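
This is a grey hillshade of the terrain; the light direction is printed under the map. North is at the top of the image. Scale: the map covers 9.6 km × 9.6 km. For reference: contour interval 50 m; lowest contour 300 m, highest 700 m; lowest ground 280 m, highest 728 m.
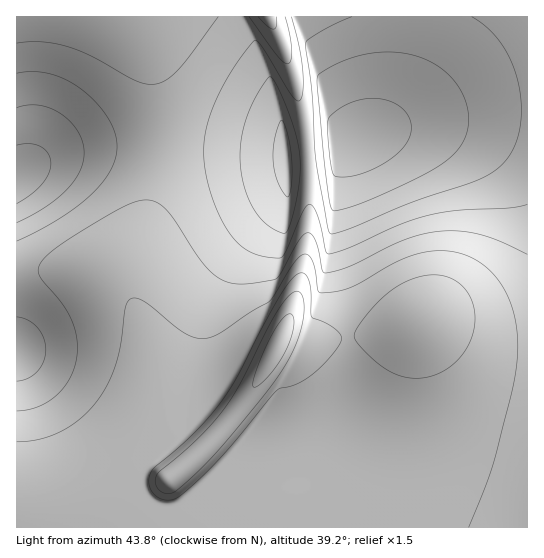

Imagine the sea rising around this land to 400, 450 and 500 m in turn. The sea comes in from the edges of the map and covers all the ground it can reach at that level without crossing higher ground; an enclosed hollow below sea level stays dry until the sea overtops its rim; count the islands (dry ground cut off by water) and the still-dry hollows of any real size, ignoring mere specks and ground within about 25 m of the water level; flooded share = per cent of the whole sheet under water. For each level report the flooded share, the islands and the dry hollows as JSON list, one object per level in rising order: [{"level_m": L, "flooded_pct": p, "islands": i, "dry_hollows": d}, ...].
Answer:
[{"level_m": 400, "flooded_pct": 16, "islands": 0, "dry_hollows": 1}, {"level_m": 450, "flooded_pct": 29, "islands": 0, "dry_hollows": 0}, {"level_m": 500, "flooded_pct": 44, "islands": 0, "dry_hollows": 0}]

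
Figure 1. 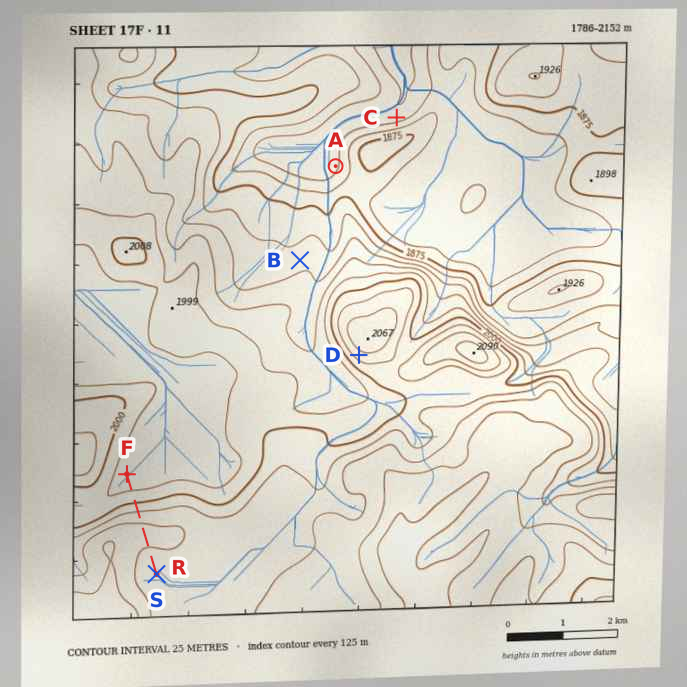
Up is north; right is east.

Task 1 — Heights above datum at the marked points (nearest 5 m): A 1820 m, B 1915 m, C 1810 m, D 2040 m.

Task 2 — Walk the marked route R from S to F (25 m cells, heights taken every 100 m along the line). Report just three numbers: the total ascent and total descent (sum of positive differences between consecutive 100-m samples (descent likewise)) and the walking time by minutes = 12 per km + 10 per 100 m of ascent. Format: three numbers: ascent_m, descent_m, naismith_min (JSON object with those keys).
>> {"ascent_m": 17, "descent_m": 85, "naismith_min": 23}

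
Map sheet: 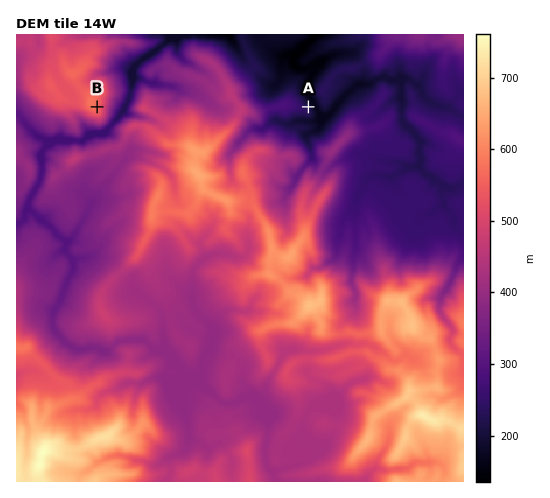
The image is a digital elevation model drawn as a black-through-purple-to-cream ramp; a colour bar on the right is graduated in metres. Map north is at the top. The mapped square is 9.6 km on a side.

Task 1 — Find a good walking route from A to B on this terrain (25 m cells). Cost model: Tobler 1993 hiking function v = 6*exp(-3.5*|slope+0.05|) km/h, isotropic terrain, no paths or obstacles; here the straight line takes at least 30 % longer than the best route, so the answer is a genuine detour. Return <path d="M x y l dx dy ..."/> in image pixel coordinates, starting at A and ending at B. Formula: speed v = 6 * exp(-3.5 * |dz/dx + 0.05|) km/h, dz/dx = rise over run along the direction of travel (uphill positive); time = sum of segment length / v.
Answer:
<path d="M308 107l-1-1-5-10-2-2-5-9-1-1-2-2-12 0-35-17-22-22-2-1-1 0-7-4-6 0-3-1-5 0-3-1-15 0-14 7-3 0-28 14-6 0-5 2-5 0-4 2-10 10-1 2 4 6 0 13-1 2-5 5-2 4-4 4"/>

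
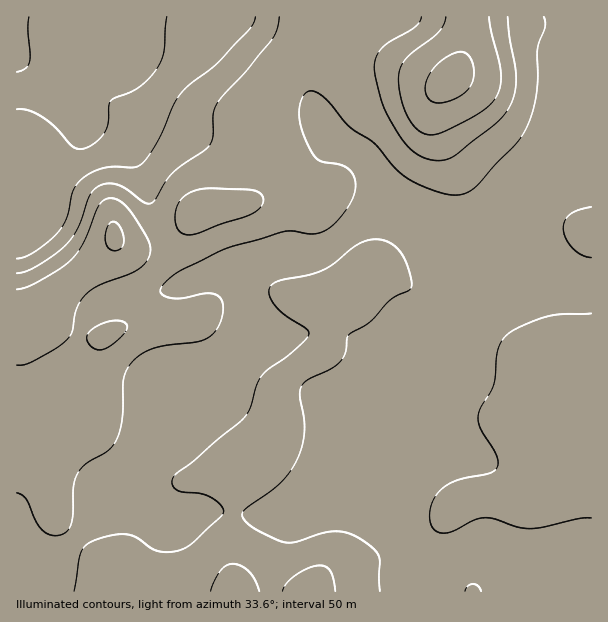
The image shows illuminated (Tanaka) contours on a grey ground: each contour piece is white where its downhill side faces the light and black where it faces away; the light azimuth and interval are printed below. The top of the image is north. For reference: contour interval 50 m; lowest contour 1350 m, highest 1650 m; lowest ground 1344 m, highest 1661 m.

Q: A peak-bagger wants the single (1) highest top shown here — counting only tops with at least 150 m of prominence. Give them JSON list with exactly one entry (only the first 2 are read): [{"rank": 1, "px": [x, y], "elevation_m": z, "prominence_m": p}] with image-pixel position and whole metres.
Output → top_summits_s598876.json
[{"rank": 1, "px": [449, 81], "elevation_m": 1661, "prominence_m": 317}]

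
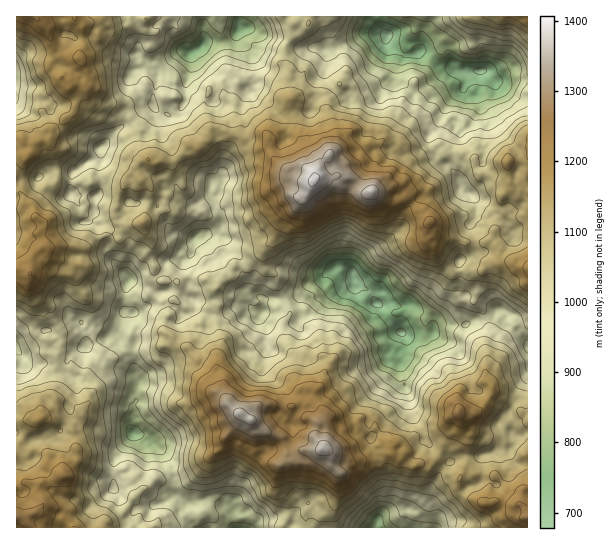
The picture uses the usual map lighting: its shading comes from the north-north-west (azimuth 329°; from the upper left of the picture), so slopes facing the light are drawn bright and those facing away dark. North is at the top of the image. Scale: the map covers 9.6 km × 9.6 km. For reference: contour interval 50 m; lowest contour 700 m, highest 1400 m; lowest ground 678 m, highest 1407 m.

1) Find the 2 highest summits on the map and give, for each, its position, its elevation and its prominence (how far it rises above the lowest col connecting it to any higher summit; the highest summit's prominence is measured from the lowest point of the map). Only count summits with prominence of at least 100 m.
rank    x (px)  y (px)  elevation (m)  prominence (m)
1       313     182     1407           729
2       322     449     1369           360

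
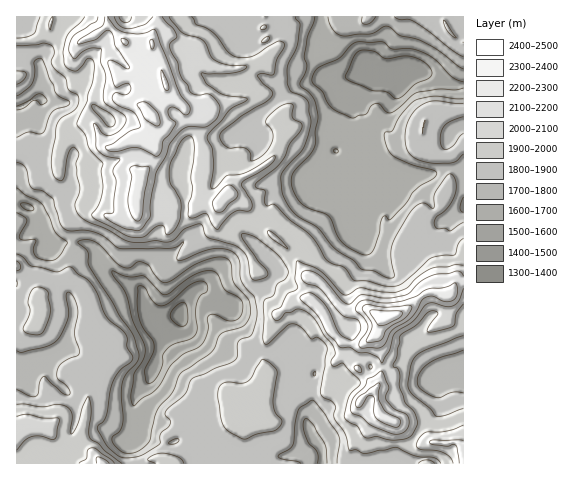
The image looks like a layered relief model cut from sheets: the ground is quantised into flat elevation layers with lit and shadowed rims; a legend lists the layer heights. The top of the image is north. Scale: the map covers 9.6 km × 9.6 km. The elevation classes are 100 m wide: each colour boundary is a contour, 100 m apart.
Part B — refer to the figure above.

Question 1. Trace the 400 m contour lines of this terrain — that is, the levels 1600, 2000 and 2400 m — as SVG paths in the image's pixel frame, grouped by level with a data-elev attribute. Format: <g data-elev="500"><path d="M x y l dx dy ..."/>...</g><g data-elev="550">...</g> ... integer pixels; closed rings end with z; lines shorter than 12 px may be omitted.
<g data-elev="1600"><path d="M133 406l-2-10 3-21 10-17 1-10-12-27-7-28-13-17-1-5 15 6 17-1 17 17 4 2 5-2 16-13 10-6 11-3 8 1 3 4 7 14 12 6 5 5 1 8-2 7-5 4-6 1-15-6-6 0-2 4 1 11-6 14-5 4-14 6-10 9-16 26z"/><path d="M28 211l-6-4-1-4 6 0 6 4 0 3z"/><path d="M336 153l-2-2 1-2 3 2z"/><path d="M463 88l-8 2-17-1-21 4-26 20-5-1-7-8-4 0-4 2-4 8-14 4-21-10-5-6-4-10-9-8-2-4 2-7 4-5 21-9 15-16 6-1 21 0 3 0 8 7 19 0 14 4 12 8 15 16 11 5"/></g><g data-elev="2000"><path d="M114 463l-18-14-4-1-4 2-2 9-7 4"/><path d="M17 450l8-9 7-4 8-1 12 3 3 0 2-4 2-15-2-2-15 0-14-4-11 2"/><path d="M463 425l-18 6-19 1-6 5-3 7 0 3 3 2 17 2 8 2 5 5 3 5"/><path d="M370 369l-1-2 1-3 2 3z"/><path d="M463 265l-8 0-24 4-13 8-11 11-11 4-15 0-20-4-15 7-6-3-20-21-22-10-2 2-1 15 2 10-10 6-6 12-8 5-1 3 2 5 3 2 4-2 4-6 14-4 7 2 6 5 22 32 1 6-4 7 1 4 3 1 8-3 17 19 0 3-8 7-4 6-4 16 1 5 12 7 8 12 12-1 18 3 9-1 6-2 4-5 4-9-4-11-9-10-6-16 0-14-2-4-4-1 4-11 3-20 16-10 11-13 5-2 5 1 1 2-9 12-2 6 7 0 18-5 3-2 1-12 7-9"/><path d="M287 249l-10-13-7-5-3 0 4 7z"/><path d="M109 127l-16-17-1-4 0-1 17 7 5 5 1 3 0 5-3 2z"/><path d="M50 29l3-12-4 7z"/><path d="M85 17l-18 18-4 18 2 13 8 5 5-1 10-12 4 2 2 3-1 18-5 13-1 7-10 23 8 11 5 15 13 14-2 7 2 15-1 9-4 11-6 9 4 5 29 15 6 2 8 0 6-1 10-8 5-3 4 1 2 8 2 1 6-4 4-7 2-7 1-15-11-19-1-15 10-23 7-8 3-1 3 1 2 10-3 29 2 13-5 15 0 12 5 2 10-4 4 0 6 11 4 4 17-17 5-2 9 1 3-2 1-7-10-15 0-4 3-3 24-14 6-8-1-2-2 0-28 17-17 3-11 11-5 1 3-27-2-13-4-8 0-4 22-27 17-10-2-1-17-2-8-3-13-9-6-10 1-1 7 1 25-1 9-3 4-3-3-2-16 0-14-5-3-4-7-15-5-3-17-5-13-16"/><path d="M131 17l-1 4-4 2-4-2-3-4"/></g><g data-elev="2400"><path d="M378 325l4 1 6-2 12-6 2-5-4-2-28-1 1 4z"/></g>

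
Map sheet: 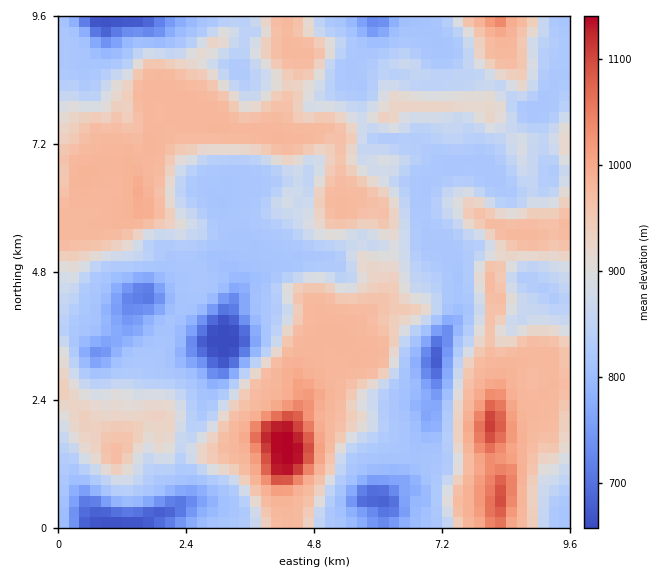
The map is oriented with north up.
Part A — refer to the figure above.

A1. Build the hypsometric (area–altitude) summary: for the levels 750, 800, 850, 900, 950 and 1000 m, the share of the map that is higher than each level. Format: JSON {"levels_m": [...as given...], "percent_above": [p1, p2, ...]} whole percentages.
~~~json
{"levels_m": [750, 800, 850, 900, 950, 1000], "percent_above": [95, 89, 58, 43, 29, 4]}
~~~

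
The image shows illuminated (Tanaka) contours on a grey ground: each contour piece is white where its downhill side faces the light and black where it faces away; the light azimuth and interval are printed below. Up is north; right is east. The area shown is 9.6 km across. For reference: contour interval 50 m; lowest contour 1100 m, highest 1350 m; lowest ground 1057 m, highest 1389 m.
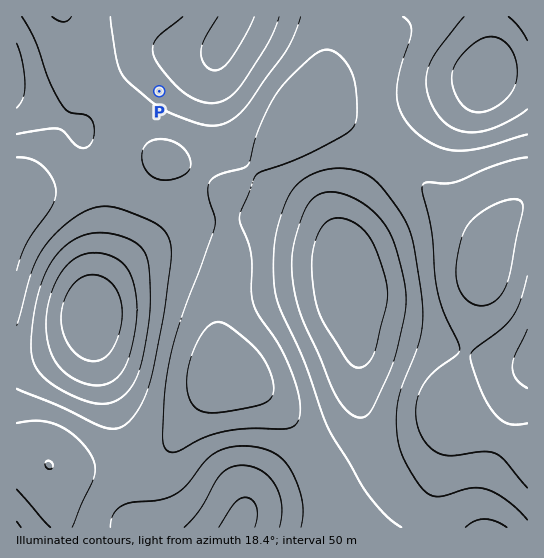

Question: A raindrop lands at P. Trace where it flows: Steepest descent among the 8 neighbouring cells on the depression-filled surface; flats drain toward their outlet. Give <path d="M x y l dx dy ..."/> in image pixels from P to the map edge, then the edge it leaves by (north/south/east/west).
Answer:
<path d="M159 91l28-28 10 0 9-4 17-17 3-5 0-4 5-11 6-5"/>
exit: north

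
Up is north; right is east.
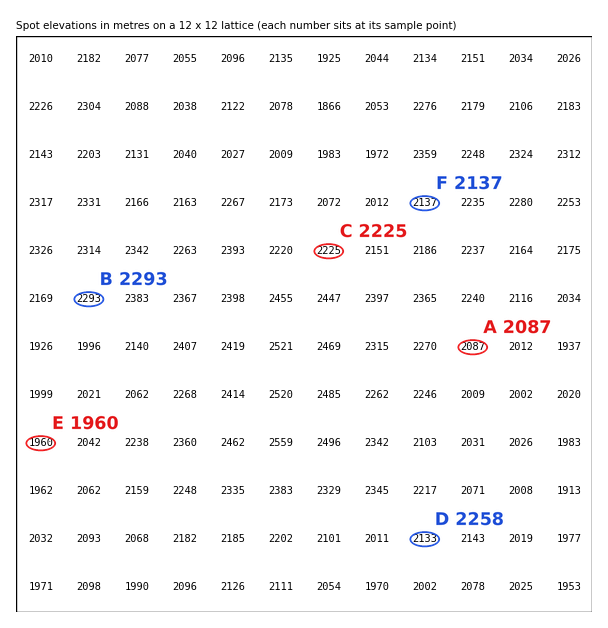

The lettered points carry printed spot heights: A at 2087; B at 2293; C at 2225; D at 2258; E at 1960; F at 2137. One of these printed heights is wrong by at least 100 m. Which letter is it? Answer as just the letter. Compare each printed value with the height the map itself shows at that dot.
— D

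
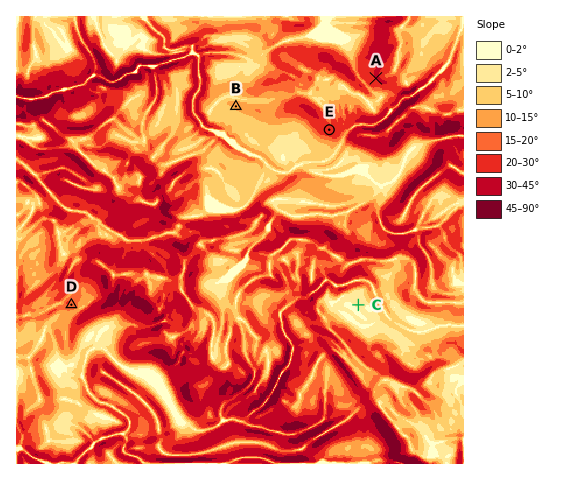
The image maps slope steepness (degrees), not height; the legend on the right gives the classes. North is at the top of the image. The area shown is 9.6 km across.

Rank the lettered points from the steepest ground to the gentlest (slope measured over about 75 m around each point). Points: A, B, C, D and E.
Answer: A E D B C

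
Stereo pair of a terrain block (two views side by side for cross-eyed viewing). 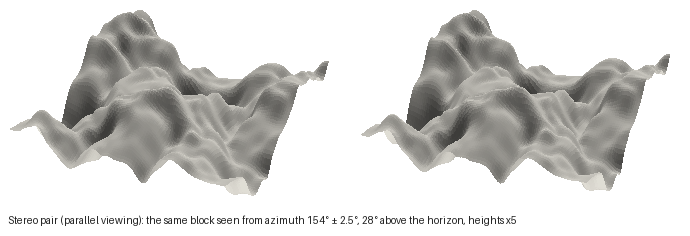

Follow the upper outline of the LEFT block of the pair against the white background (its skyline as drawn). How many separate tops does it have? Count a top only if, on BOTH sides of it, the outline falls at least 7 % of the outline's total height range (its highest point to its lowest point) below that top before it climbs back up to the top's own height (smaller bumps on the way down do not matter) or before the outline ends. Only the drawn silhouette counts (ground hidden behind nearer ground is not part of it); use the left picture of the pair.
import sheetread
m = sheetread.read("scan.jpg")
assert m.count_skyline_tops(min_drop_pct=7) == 3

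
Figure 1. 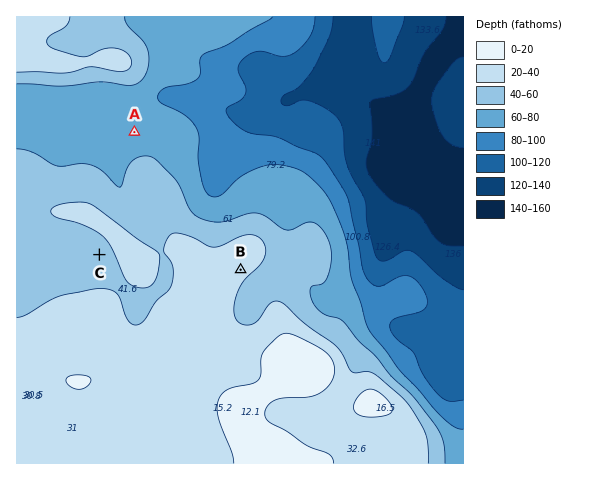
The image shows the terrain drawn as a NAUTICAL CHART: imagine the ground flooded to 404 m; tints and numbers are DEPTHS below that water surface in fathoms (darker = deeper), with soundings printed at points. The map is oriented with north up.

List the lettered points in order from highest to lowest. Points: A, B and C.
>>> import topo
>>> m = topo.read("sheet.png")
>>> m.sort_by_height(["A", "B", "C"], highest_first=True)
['B', 'C', 'A']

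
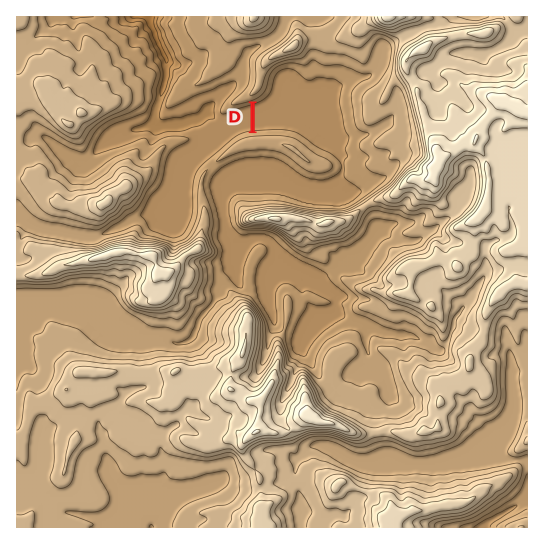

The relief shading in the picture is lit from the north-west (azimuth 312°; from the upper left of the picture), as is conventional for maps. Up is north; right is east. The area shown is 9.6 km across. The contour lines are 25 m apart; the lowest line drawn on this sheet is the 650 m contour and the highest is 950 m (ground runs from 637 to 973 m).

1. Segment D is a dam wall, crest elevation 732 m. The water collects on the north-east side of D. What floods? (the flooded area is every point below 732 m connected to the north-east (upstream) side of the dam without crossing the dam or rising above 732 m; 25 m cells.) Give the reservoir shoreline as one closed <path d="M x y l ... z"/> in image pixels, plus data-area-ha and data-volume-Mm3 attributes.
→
<path d="M294 67l-11 0-5 2-6 9-1 9-3 6-7 7-6 3 0 28 35 1 4 1 13 8 10 8 14 7 8 9-2 5-7 6-4 1-13 0-8-2-19-15-8-4-4-1-28 0-13 4-12 6-10 10-3 6 0 10 7 18 1 14 1 2-1 1-1 12 5 9 0 8-3 6 3 6-1 3 1 11 7-1 10 9 8 2 2-2 0-12 5-20 5-6 2 0 1 3-5 7-4 10 0 11 4 15 12 18 4 11 4 3 4-3 0-33 1-3 5-3 4 0 8 7 4 9 0 4-10 23-2 17 5 9 3 0 5 4 7 0 8-18 9-9 12-8 7-2 6 0 2 1 6 0 3 3 5 1 1-3-7-5-10-3-3-3 0-11 4-6-17-15-4-7 0-6-6 0-10-5-14-5-18-14-10-10-8-3-24 0-8-7-1-12-1-2 1-9 5-5 4-1 5 1 29-1 39 11 31 0 12-7 10-9 0-4-14-8-5-6 1-7 6-4 0-7-4-5 4-16-7-8-1-13-3-7 0-15 7-10 0-3-10-2-4-3-18 0-5-1-4 3-5 0-11-8z" data-area-ha="724" data-volume-Mm3="67.22"/>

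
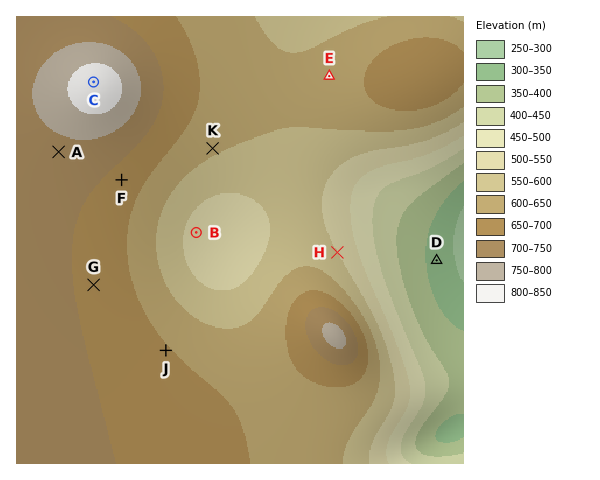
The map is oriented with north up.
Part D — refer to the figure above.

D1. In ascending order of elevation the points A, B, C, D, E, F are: D B E F A C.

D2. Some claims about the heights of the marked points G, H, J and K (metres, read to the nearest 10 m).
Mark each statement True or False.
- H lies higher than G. False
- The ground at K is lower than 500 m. False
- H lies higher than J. False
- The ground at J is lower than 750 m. True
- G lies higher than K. True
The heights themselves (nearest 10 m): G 690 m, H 550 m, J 650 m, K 610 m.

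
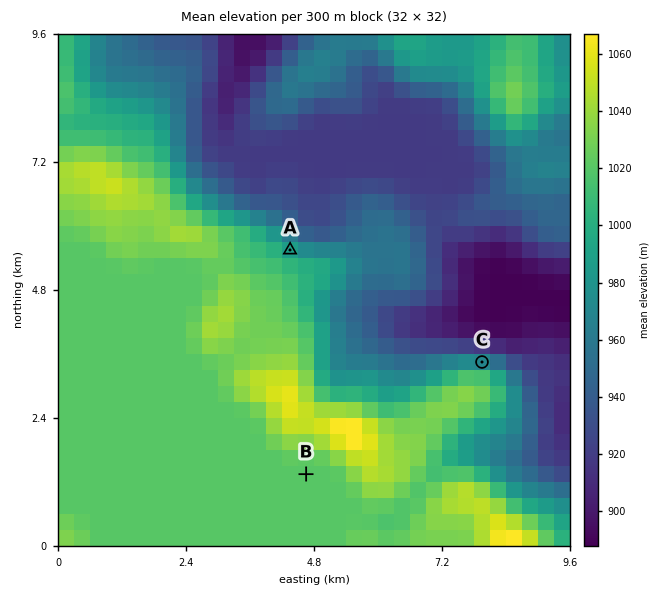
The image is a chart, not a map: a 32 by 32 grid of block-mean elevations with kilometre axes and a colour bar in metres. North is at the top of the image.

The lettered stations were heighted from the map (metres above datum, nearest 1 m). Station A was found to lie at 988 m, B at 1020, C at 971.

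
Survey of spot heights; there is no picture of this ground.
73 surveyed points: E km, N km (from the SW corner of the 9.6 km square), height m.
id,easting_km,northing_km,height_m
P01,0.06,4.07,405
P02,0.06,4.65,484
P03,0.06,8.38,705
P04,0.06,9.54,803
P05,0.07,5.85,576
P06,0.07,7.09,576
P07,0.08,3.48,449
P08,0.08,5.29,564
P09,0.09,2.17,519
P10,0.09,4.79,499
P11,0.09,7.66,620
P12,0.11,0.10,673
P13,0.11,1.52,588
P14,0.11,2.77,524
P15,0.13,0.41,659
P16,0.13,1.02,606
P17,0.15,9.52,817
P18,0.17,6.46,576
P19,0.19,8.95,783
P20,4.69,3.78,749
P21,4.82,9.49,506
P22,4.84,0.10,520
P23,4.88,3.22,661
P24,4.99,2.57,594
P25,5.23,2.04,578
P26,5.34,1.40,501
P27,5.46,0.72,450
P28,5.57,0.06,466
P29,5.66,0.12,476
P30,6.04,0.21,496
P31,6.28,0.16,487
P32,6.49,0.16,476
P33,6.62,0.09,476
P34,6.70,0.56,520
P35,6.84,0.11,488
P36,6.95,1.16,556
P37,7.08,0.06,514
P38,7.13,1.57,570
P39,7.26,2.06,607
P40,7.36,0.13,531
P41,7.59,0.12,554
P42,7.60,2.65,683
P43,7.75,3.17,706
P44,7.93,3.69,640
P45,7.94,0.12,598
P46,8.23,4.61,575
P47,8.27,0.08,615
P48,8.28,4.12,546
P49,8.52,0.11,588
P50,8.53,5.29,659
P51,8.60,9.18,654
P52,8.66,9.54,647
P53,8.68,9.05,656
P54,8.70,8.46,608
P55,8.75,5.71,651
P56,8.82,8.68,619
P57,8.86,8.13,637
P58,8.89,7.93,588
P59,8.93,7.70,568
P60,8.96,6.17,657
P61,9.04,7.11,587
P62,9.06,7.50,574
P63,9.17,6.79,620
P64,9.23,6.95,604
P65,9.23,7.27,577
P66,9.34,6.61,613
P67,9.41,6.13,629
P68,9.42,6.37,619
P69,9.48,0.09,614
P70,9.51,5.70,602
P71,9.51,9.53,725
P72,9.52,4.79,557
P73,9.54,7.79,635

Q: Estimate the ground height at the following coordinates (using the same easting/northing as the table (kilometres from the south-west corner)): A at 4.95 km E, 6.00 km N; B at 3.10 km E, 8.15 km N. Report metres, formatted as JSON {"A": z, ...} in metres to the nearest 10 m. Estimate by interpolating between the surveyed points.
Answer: {"A": 660, "B": 610}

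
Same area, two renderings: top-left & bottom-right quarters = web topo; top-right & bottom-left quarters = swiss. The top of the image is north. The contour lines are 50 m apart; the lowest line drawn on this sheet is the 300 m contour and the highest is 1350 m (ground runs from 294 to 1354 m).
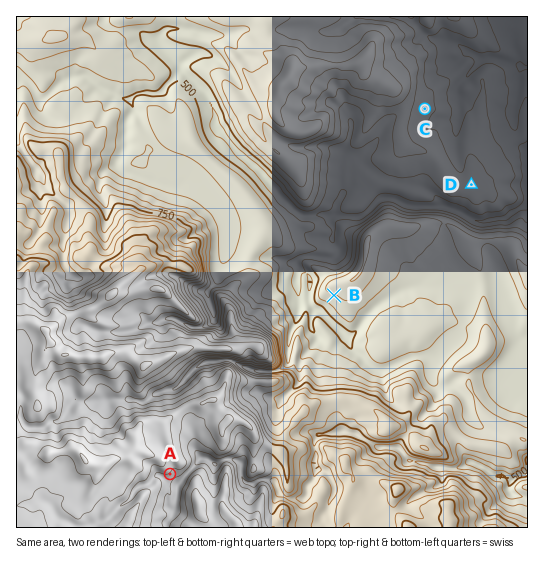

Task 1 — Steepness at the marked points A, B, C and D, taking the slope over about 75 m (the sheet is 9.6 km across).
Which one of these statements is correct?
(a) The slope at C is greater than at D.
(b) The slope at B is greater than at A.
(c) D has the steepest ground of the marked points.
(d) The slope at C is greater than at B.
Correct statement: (a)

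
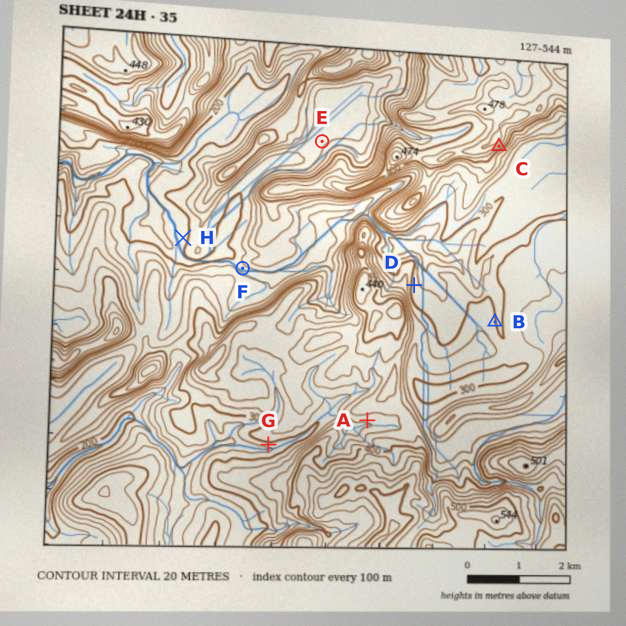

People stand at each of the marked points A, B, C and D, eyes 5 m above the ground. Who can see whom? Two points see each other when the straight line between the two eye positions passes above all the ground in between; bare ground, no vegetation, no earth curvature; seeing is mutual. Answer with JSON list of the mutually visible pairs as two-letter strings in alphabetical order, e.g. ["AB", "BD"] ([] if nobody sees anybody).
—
["BC", "CD"]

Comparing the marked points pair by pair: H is lower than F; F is lower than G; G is higher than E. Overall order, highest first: G E F H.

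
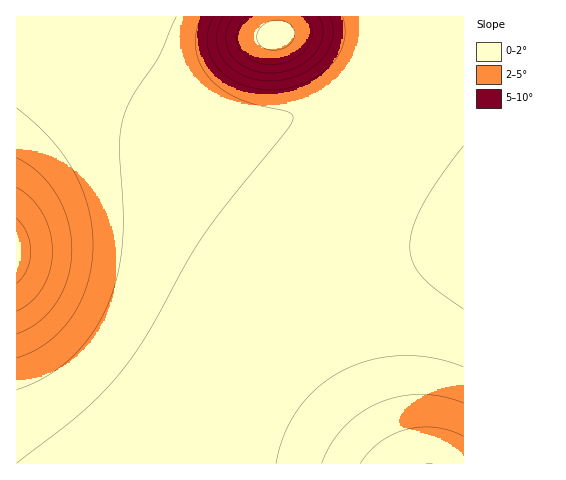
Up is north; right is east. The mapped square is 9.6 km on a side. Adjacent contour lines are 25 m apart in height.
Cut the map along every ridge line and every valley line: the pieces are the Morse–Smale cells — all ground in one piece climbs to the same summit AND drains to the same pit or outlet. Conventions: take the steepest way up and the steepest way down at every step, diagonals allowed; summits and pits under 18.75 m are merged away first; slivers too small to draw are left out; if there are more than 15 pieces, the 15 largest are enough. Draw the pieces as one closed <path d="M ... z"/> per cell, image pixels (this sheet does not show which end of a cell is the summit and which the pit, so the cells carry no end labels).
<path d="M463 16l-84 0 0 17-7 23-8 14-14 16-20 15-21 11-18 6-22 3-24 0-22-3-37-14-28-18-96-70-46 1 1 447 173 0 14-38 14-28 16-26 25-30 36-33 34-22 40-19 43-13 52-7z"/><path d="M463 248l-51 7-43 13-40 19-34 22-36 33-25 30-16 26-14 28-13 37 272 1z"/><path d="M378 16l-315 1 95 69 28 18 37 14 22 3 24 0 22-3 18-6 21-11 20-15 14-16 10-20 5-17z"/>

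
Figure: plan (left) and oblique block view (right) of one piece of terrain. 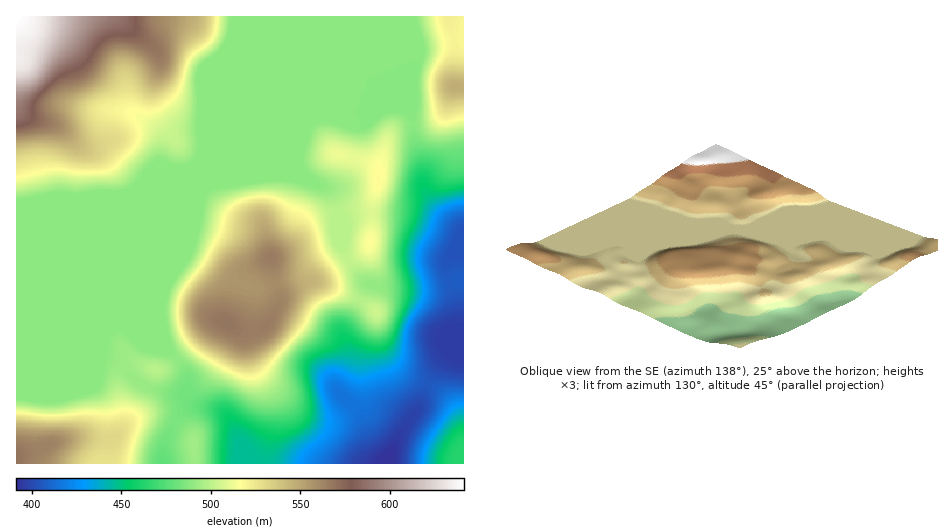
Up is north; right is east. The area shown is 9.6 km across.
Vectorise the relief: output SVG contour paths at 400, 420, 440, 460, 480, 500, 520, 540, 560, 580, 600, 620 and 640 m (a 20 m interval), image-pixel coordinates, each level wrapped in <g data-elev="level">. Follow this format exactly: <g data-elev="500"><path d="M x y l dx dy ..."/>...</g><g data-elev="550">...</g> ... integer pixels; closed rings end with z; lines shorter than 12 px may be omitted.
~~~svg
<g data-elev="400"><path d="M349 463l3-5 4-5 19-10 8-7 27-31 6-3 4-1 4 3 0 6-14 29-4 14-1 10"/><path d="M463 376l-21-5-8-4-4-9-6-23 3-8 7-7 15-9 14-3"/></g><g data-elev="420"><path d="M313 463l5-8 19-18 6-11-1-9-9-14-4-8-1-9 2-5 7-1 18 9 9 2 31-11 5-4 5-6 4-12 0-22 2-9 5-9 11-14 3-10 0-10-6-21 1-11 10-17 8-19 8-6 12-3"/><path d="M463 397l-10 1-7 7-23 37-4 11-1 10"/></g><g data-elev="440"><path d="M283 463l7-14 22-17 6-9 1-14-5-32 1-6 3-4 7-4 11-2 8 0 13 4 8-1 21-5 9-6 9-31 11-20 2-8 0-10-6-25 1-8 2-8 9-16 5-16 4-5 10-6 21-5"/><path d="M463 414l-4 1-5 3-13 16-9 17-2 12"/></g><g data-elev="460"><path d="M219 463l1-49 2-4 3-2 5 1 20 12 20 7 11 1 13-3 10-7 4-10 0-13-5-25 1-9 6-7 19-12 8-14 4-1 3 0 18 13 10 4 10 0 7-5 6-11 12-34 0-10-5-21-1-12 3-13 9-26 0-26 2-9 4-5 5-2 4 2 9 9 4 3 7 0 15-2"/><path d="M463 437l-4 1-6 7-5 10 0 8"/></g><g data-elev="480"><path d="M154 463l4-10 4-4 5 2 5 12"/><path d="M208 463l0-33-3-9-12-12 0-5 3-4 15-7 12-1 9 3 18 10 8 4 13 1 13-2 8-5 3-7 0-7-3-20 2-11 6-8 16-14 13-20 8-3 11 1 6 4 13 12 7 4 7-1 5-4 6-10 3-13 1-20-3-23 0-13 6-53 5-23 6-18 3-6 5-2 33 4 12-2"/></g><g data-elev="500"><path d="M139 463l3-17 11-26 1-9-2-5-3-3-24-12-8-1-10 8-6 3-41 7-14 1-29-3"/><path d="M250 390l13-1 10-6 11-26 24-25 13-22 7-4 20-5 5-3 1-4-4-18 2-9 4-1 18 2 4-2 3-3 4-25-1-28 9-27 4-26 1-24-2-4-3-4-3 0-5 1-13 12-5 4-10 0-29-7-6 2-4 7-3 13 4 8 8 5 21 7 6 8-1 9-9 15 6 10 1 5-3 22-4 6-5-2-6-9-3-11 0-15-2-5-9-8-14-7-27-6-20 0-30 7-9 5-5 6-6 24-9 25-20 28-5 11-3 13 2 17 6 17 10 13 26 19z"/><path d="M373 320l4 1 5-2 2-5 0-5-5-6-9-1-3 2-1 3 3 8z"/><path d="M17 191l40-9 21 2 39-3 7-4 11-13 22-20 7-1 11 5 6 0 2-5-1-17 6-20 4-37 5-9 16-11 5-7 5-10 1-15"/><path d="M425 17l7 31-8 32 3 44 4 6 7 3 8 0 17-3"/></g><g data-elev="520"><path d="M126 463l10-39-1-6-4-3-7-1-16 3-23-2-35 2-33-3"/><path d="M244 375l11 0 9-6 36-40 14-24 6-4 14-7 4-7-2-13-15-21-6-21-6-10-5-4-12-5-14-11-12-4-9 0-12 3-8 4-6 5-4 7-6 19-17 29-19 25-6 16 0 10 2 12 4 8 6 8 18 14 21 12z"/><path d="M17 174l33-8 35 4 18-1 9-4 19-18 4-10-2-10-15-14-2-4 6-4 8-2 16 5 7 0 8-4 11-8 7-11 10-28 5-5 13-9 5-7 3-8 1-11"/><path d="M463 48l-3-5-1-4 4-21"/><path d="M441 17l10 26-3 7-11 18-4 9-1 12 3 19 3 8 4 3 6 1 15-5"/></g><g data-elev="540"><path d="M72 463l2-5 12-17 1-6-4-5-13-5-29-1-24-2"/><path d="M241 363l8 0 8-3 21-16 11-15 18-32 14-10 3-4-3-9-14-11-7-22-17-11-12-17-8-4-7 1-6 5-8 22-20 19-13 17-15 17-6 9-2 9 0 8 2 10 9 14 12 8 23 12z"/><path d="M17 149l26-3 32 7 8-1 3-4 0-7-10-31 3-8 25-17 12-17 7-4 6 1 5 4 11 15 5 5 7 1 8-4 9-11 11-30 17-17 3-11"/><path d="M463 75l-15 0-4 4-2 6 1 7 4 5 6 2 10-1"/></g><g data-elev="560"><path d="M46 463l15-18 1-4-1-3-7-2-20 1-17-2"/><path d="M240 349l8 1 8-3 13-8 8-8 12-31-1-7-7-6-3-2-2 1-10 13-8 5-6 0-18-7-13-1-13 3-9 8-2 5 0 6 6 11 10 7z"/><path d="M273 280l4 0 3-6 4-9 0-8-1-5-3-4-6-4-5-1-6 2-5 6-5 7-1 6 5 7z"/><path d="M17 137l37-5 6-2 2-4-1-4-10-16 2-7 8-7 20-7 9-5 7-8 10-17 6-5 9-2 11 3 12 6 12 13 4 1 4-2 4-8 1-12-1-11-5-17 0-4"/></g><g data-elev="580"><path d="M17 125l8-2 5-4 3-16 7-9 20-19 23-12 19-24 9-5 16-1 5-2 2-4 0-10"/></g><g data-elev="600"><path d="M17 94l12-5 12-9 14-18 18-19 16-26"/></g><g data-elev="620"><path d="M17 81l11-3 9-8 18-35 5-18"/></g><g data-elev="640"><path d="M17 27l4-4 4-6"/></g>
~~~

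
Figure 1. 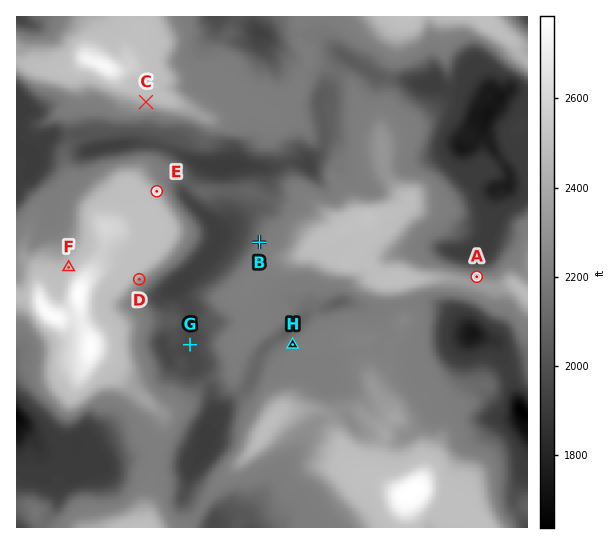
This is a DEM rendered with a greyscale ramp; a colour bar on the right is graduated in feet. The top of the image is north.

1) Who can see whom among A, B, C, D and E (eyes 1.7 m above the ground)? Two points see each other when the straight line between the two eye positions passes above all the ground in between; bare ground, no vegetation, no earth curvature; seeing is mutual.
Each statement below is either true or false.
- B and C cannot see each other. false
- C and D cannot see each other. true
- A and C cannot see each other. true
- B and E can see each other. true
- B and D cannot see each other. false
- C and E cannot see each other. false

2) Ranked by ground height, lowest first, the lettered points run G H F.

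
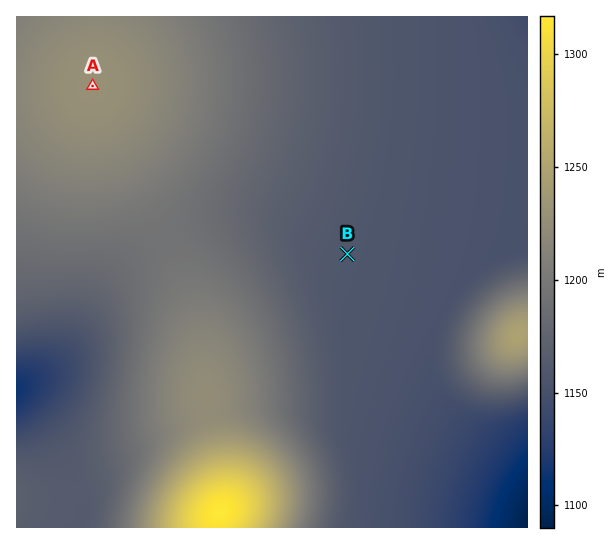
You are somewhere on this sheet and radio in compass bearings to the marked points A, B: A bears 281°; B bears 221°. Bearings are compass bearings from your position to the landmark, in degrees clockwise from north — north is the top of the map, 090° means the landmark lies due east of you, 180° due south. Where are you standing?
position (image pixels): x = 435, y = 153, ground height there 1155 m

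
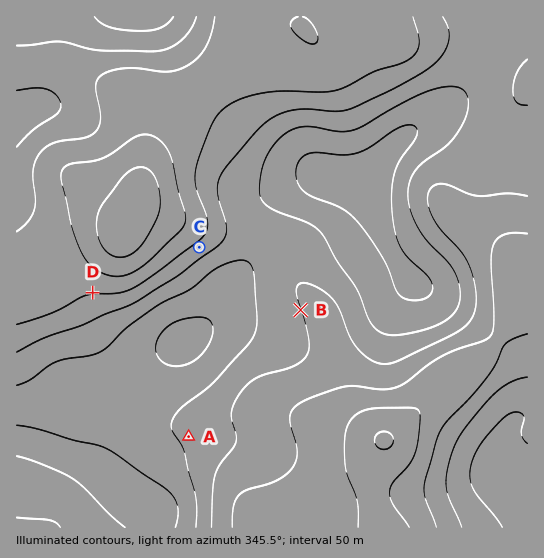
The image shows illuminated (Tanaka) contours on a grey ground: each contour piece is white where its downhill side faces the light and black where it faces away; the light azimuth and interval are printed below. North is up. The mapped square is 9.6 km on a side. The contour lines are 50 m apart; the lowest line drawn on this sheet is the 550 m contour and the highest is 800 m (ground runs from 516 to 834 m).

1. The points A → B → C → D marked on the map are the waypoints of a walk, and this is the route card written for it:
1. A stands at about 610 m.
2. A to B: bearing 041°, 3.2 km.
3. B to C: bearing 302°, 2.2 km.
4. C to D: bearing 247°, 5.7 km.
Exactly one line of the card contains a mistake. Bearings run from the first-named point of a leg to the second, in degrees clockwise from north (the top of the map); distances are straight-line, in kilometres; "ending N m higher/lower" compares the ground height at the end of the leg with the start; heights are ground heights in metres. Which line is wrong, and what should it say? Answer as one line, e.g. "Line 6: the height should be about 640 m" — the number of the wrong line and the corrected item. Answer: Line 4: the distance should be 2.2 km.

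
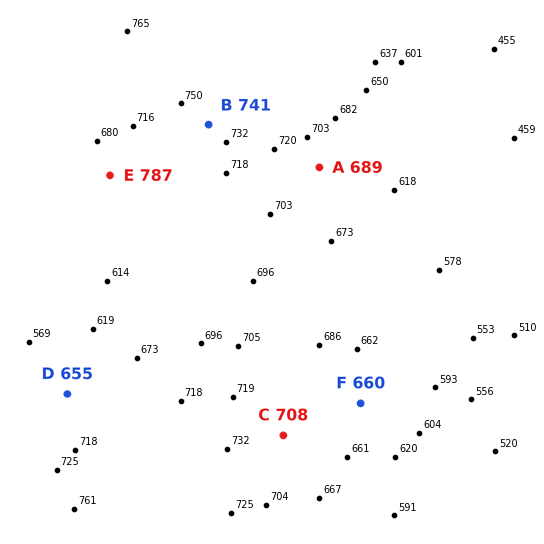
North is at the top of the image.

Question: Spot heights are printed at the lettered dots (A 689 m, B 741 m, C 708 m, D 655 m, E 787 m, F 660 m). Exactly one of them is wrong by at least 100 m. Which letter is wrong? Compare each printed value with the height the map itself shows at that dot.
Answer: E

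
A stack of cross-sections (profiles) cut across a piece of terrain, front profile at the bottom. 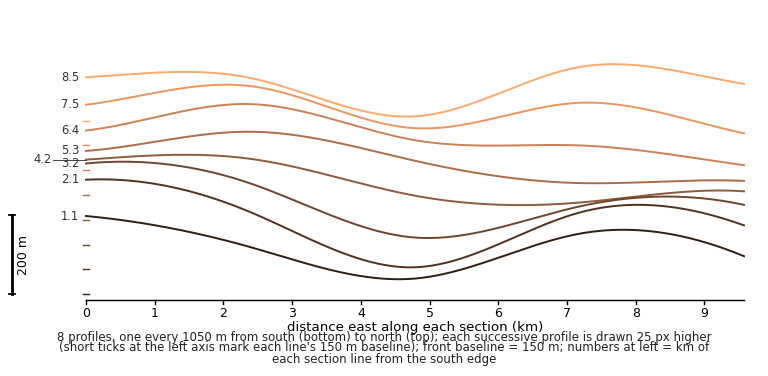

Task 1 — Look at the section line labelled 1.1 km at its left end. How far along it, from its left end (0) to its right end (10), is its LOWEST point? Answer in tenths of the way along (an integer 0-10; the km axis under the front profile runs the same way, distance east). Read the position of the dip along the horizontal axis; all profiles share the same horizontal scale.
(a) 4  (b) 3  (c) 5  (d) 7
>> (c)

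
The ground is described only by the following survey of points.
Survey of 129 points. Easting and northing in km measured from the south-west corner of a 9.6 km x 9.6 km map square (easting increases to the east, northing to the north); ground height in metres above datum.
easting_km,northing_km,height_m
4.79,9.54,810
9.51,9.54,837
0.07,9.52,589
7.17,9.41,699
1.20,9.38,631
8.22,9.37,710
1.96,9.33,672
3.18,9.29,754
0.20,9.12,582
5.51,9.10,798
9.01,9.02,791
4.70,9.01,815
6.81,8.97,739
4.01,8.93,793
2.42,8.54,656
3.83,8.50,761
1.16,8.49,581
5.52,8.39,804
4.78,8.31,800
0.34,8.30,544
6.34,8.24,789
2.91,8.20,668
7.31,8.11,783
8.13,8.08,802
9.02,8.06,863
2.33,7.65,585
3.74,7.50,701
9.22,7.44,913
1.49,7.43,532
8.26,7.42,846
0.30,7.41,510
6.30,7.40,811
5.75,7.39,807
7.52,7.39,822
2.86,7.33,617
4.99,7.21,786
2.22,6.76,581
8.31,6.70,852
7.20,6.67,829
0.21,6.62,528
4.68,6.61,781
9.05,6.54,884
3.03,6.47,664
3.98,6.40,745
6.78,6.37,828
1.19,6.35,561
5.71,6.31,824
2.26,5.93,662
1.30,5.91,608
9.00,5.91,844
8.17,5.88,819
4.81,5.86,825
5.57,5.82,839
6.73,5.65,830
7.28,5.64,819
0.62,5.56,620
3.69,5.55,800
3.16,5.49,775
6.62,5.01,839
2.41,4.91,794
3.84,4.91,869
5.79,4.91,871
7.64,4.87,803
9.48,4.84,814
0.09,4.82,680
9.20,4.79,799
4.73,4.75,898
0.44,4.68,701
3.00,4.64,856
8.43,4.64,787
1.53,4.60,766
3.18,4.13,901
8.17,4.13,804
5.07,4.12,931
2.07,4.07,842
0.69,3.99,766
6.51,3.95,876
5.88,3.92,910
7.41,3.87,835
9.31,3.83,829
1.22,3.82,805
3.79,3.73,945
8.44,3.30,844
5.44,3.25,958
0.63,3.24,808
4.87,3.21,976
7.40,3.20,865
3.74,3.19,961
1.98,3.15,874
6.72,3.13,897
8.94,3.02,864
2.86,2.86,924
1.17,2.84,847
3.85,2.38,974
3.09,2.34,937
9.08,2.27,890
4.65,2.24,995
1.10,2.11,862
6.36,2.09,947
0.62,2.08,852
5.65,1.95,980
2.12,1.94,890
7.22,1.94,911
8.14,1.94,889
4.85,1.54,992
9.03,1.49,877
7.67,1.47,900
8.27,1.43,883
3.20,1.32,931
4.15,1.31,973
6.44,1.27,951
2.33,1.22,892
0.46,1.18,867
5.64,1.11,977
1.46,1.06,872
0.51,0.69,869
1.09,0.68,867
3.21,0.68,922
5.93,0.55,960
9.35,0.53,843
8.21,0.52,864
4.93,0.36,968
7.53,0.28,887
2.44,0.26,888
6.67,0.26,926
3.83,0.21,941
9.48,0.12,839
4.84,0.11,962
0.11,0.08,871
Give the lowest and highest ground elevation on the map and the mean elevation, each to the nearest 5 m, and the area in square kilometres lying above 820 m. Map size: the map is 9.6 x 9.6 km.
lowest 510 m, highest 995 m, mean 815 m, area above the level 52.7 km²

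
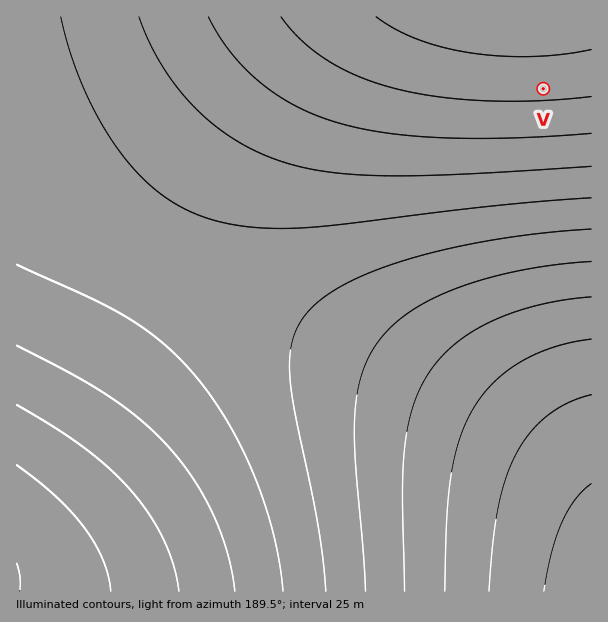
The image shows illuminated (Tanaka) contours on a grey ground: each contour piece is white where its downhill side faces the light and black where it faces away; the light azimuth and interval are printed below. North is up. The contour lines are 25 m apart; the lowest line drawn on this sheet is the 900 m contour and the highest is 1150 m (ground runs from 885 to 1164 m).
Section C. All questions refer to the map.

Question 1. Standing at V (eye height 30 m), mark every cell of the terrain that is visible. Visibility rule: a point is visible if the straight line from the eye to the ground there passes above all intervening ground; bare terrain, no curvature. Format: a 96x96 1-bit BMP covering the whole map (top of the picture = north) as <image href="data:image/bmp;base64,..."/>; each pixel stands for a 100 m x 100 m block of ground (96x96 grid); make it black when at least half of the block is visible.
<image width="96" height="96" href="data:image/bmp;base64,Qk2+BAAAAAAAAD4AAAAoAAAAYAAAAGAAAAABAAEAAAAAAIAEAAATCwAAEwsAAAIAAAAAAAAA////AAAAAAAAAAAAAAAAAAAAAAAAAAAAAAAAAAAAAAAAAAAAAAAAAAAAAAAAAAAAAAAAAAAAAAAAAAAAAAAAAAAAAAAAAAAAAAAAAAAAAAAAAAAAAAAAAAAAAAAAAAAAAAAAAAAAAAAAAAAAAAAAAAAAAAAAAAAAAAAAAAAAAAAAAAAAAAAAAAAAAAAAAAAAAAAAAAAAAAAAAAAAAAAAAAAAAAAAAAAAAAAAAAAAAAAAAAAAAAAAAAAAAAAAAAAAAAAAAAAAAAAAAAAAAAAAAAAAAAAAAAAAAAAAAAAAAAAAAAAAAAAAAAAAAAAAAAAAAAAAAAAAAAAAAAAAAAAAAAAAAAAAAAAAAAAAAAAAAAAAAAAAAAAAAAAAAAAAAAAAAAAAAAAAAAAAAAAAAAAAAAAAAAAAAAAAAAAAAAAAAAAAAAAAAAAAAAAAAAAAAAAAAAAAAAAAAAAAAAAAAAAAAAAAAAAAAAAAAAAAAAAAAAAAAAAAAAAAAAAAAAAAAAAAAAAAAAAAAAAAAAAAAAAAAAAAAAAAAAAAAAAAAAAAAAAAAAAAAAAAAAAAAAAAAAAAAAAAAAAAAAAAAAAAAAAAAAAAAAAAAAAAAAAAAAAAAAAAAAAAAAAAAAAAAAAAAAAAAAAAAAAAAAAAAAAAAAAAAAAAAAAAAAAAAAAAAAAAAAAAAAAAAAAAAAAAAAAAAAAAAAAAAAAAAAAAAAAAAAAAAAAAAAAAAAAAAAAAAAAAAAAAAAAAAAAAAAAAAD8AAAAAAAAAAAAAA/8AAAAAAAAAAAAAH/8AAAAAAAAAAAAAf/8AAAAAAAAAAAAD//8AAAAAAAAAAAAP//8AAAAAAAAAAAA///8AAAAAAAAAAAB///8AAAAAAAAAAAH///8AAAAAAAAAAAf///8AAAAAAAAAAB////8AAAAAAAAAAH////8AAAAAAAAAAf////8AAAAAAAAAD/////8AAAAAAAAAf/////8AAAAAAAAf//////8AAAAAH/////////8AAAAH//////////8AAAB///////////8AAAP///////////8AAB////////////8AAH////////////8AAf////////////8AB/////////////8AD/////////////8AP/////////////8Af/////////////8A//////////////8D//////////////8H//////////////8P//////////////8f//////////////8///////////////9///////////////9///////////////////////////////////////////////////////////////////////////////////////////////////////////////////////////////////////////////////////////////////////////////////////////////////////////////////////////////////////////////////////////////8="/>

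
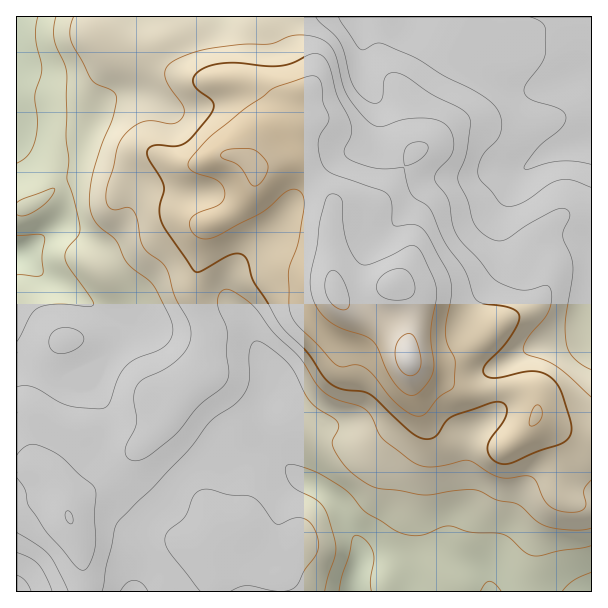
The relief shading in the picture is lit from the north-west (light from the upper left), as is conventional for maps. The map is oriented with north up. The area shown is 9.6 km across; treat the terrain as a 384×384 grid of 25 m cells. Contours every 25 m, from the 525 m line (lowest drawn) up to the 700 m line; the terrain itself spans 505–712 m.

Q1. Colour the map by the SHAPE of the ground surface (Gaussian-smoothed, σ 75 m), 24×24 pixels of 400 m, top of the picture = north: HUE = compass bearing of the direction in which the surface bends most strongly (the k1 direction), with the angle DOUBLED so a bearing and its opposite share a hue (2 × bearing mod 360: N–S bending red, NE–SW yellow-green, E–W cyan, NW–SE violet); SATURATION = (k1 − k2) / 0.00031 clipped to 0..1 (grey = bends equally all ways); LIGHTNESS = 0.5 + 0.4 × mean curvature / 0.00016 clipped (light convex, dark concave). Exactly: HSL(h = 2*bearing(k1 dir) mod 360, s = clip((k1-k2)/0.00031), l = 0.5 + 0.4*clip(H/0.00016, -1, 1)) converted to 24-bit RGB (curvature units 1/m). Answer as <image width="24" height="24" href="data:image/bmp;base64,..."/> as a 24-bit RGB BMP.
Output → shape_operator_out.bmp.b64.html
<image width="24" height="24" href="data:image/bmp;base64,Qk32BgAAAAAAADYAAAAoAAAAGAAAABgAAAABABgAAAAAAMAGAAATCwAAEwsAAAAAAAAAAAAAKis4d15H7P6sweSDJhRuTG59kYh/hKaMlLamXmO2go6+wZip4cmBESpnAjqZ3LGbXlGCkrOGoKWIXDOBmH9kualtjn9agmtLPTdePZVM6v/IRdqDMCKUSmOjg5ifiq6Qm4FyaoRoYIJ8q2dt6eC/MS7bAxIyz5w1g5ldjatnj0ZGY01xYYl4uJBtl1JNn4dPU3bMjb/a3P3OZS+uODt/SH+gdpurqHuYqIWklZOoTXilh6u95PDTawB9YBlnk7Jki6pwbYFbkGOGlGl7UnJwtTtCt0o7wsBpcY6+fNmx8fDBqCCTU3x2RH1fT3NleJ9zg6miqYmXX56qYcqs3mJgMwAxwolhZqlon4Njin9cTm5cmmVwUVeFaEu1zOTnytzsbKpjbuKEtnNe0UTAt1qMVpBLNoFqVKldg39inJdlm65uXkAfPwEChiJvi8+Hd3ecnmZtnI91XHSEeSc0hb8aGpptwtF0sJlFns2dnq9me0tKcE2A3mO21JGELYBANX5MfYBkdqtZkTA8fB9KUXS3dqjRrp23lFeZr15krLOHMkO5kkn/9tbVGJJvSbA5lrGKxsRXeqRkg3m1QHG2g0mq6ZGu3pGdJH1iT35pn5RkgCmQkMDHZq/DSF2LsVZynClh3sE+XeBoLWiKAqax+73h9K3lY9XIXr3Mx+PVdL/WWFe8oxyzszdxoa1v5ZyixUt1JGo1PZNVPHWxtHmFeQshTzsGMzgRjyIr3f+7O7GAkV48DW86EFYf9OC8m9G5OT6T3LtnbjIdWkgmHC5ToI/EtafJvoHC7KXVqKLaKbzPM159YhRMxgBZ1vDIA0jUmFvN8v/MEqPEgdXmNFP+T3z/1/TlusPgICDaqysk3TseS5EwG3tdHc5/i3640FjL0ouA1L6UXj6PQg8/LQYeiPR3r+eyOBCJdKfh6PrRDlP02SexUG4KAD0GYOIKukUVVigyUzyi4tXq2dbxW4reKoZqQEkoViMc9cBS08yNbBZ9PAA3WOHXhPuVk0UdJpV8L/+j//fMJyJwIx6L+rjku+JTDzsIYpQeR1hxSLCffMyLuVpZlxMea0w5SSNCfD8pvv9+g7lIMwAwGBzRxvLkzBiaw/bFR7bsUYcn//g6x5o+DFVjXtLW+dD73YL8Usd5KD9lfsmneC4mXgAD37E+RlOLLiRXe8y19fvCQxVHSxeubenJPj2mpoHg0/vQQwC789LxruvIvafTJX7BII9scl83zDhw8KOeGTRtlRM2sBN8k8fftN3jtRC6VIikMqtK+L9dMD6RKKaxerKvNk2keeNz6fSgAEJ31Kzs88nCfbq9aFvJTDGdkUOQWIJq7dO3Kh+lCU4AFsF7zHpbiBUJNDSSu4u1d1aa4b2Plq9dHYJVNIlVOTttzN1Z5uxfKkw7DEEX/vPJorZhST5YXDd3fj+puH960cFBeS9GxLvoDHZbRgxV6rahJdG5Wk6pj8/dztvz+r//2FKZGH49FEda29194Ll0flKEIcBgbvge30w2Q0xeO2JoLGWRz4K+3I2xmHfE0JbZy2PnACWA8erWhlu8OZaUu80lQkkJSCEM86GVynuUCSYsOvVe1+H0iZLy3bLhLYNUzKZrak+2T1SiImFxTVqI0bSxnpXGcFFkxlxlEzd51rx41EdnX02NcG7m6Gr7PdrTed2P1IrETWLeQv+DOnkgbz4lrhsj/h8GjpAJVZAMIDoaTVEfC14jdshOrXJwQkpktHRjOH2MN42f3bfXuurxIZDwlE3s9dT3voLHlXmIor6HyH0vLUAfL6qBWDe15Mfo7tnypYvYOyWBcpWtO5ZZMmsNUW4OREhvmJhfs4JeGmlOhs9KuMdVPB8sJ1ccwLAyzoCVwpvCsHyl0nuosPXuAHnwNymnoLpi1qeY8VDfgnbYT3fKlGzNro7Nh1qzWk6eWFeUyXpxQYs+UKIfglojaBsyipomP5MMUK0YrpNDv0NowvGHRf9sIwAzj0kidN9hYqh5rFaGv05ehjlRU3dFmW5doXqya096az5cu2U8w5B0YLCLSZCrRKnuzNj70dn6rMn1cZLmlmzg/OrPEKzTDwAzsOa/h8OGcDNDgUUvmmJGol50lHldXYJGYH8+gzaLoTign8SIpNmufaHCc3q7QaVrF5YZcpk1mGQrUUQiRns09fzP/yTyAAVjfddYizRTmDhhmZt+hpeXiHSSnXKcooCgcnCVSjulZGnH0uHVtM7CZ4WmZ1yRqoavhbGyPGODrlZsoXyKOdE2oOUAdgMZVCR2rbhKUzZhoIuClaCOgnqNiXGYiHufkIqhf36l"/>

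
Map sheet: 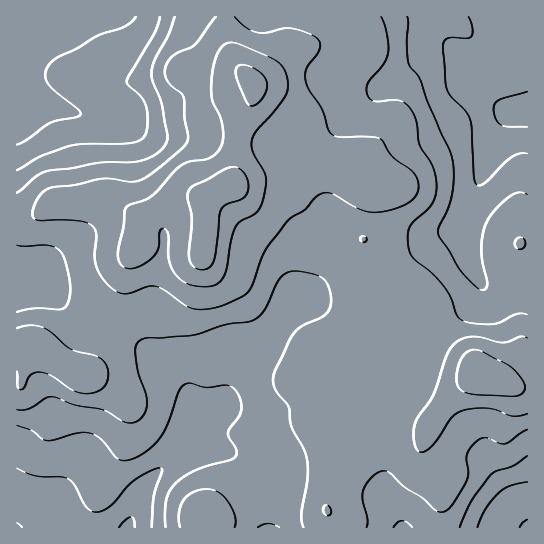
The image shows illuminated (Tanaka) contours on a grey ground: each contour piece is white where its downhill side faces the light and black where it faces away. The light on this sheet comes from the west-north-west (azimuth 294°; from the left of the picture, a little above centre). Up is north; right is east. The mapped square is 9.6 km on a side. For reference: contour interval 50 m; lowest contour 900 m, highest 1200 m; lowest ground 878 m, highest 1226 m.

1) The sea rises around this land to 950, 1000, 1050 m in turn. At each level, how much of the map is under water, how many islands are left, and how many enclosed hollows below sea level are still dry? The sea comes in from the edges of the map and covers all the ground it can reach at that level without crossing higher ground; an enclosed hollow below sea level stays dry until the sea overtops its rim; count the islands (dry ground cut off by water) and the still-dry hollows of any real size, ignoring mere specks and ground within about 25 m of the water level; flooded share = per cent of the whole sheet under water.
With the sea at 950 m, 9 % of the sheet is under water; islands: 0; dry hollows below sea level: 0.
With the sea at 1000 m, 23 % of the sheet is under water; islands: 0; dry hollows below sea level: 0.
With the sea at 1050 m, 44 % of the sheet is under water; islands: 0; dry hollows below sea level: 0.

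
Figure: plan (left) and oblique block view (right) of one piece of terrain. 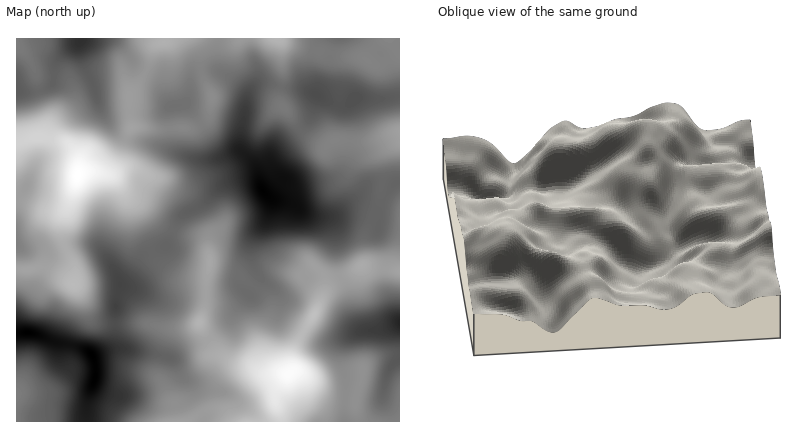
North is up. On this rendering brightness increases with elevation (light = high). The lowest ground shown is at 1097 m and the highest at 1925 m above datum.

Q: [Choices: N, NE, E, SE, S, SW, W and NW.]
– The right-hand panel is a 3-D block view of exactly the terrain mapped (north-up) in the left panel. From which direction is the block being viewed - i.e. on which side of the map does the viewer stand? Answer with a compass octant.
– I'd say E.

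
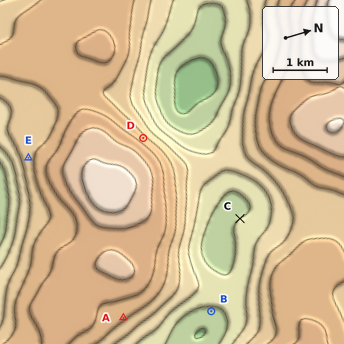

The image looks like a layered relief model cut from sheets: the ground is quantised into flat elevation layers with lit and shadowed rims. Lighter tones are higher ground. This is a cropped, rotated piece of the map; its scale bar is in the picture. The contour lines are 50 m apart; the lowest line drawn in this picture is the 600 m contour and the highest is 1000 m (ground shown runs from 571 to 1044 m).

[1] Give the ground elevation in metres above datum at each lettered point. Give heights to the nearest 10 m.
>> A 810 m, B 640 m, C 650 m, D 820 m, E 780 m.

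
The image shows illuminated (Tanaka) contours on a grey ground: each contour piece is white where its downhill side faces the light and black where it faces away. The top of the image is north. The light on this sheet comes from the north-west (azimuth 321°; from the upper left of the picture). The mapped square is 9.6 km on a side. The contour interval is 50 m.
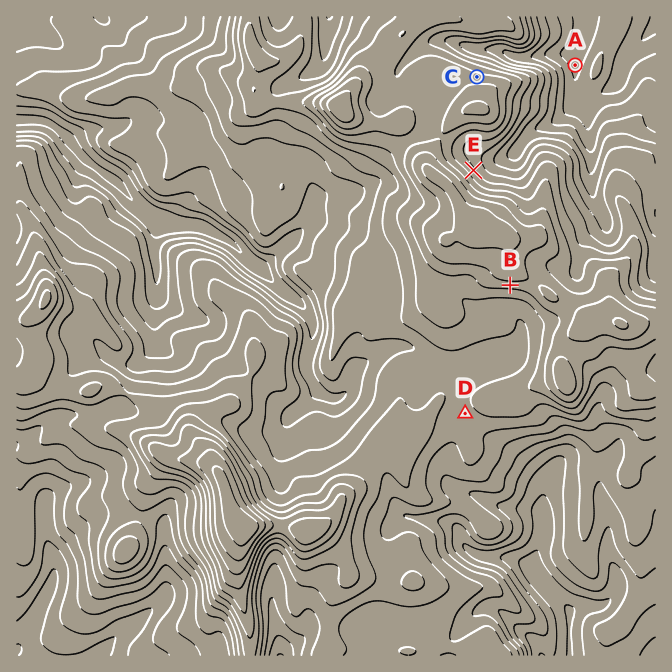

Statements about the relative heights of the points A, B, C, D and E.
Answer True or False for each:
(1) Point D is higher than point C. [False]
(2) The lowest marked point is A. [True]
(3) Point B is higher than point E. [True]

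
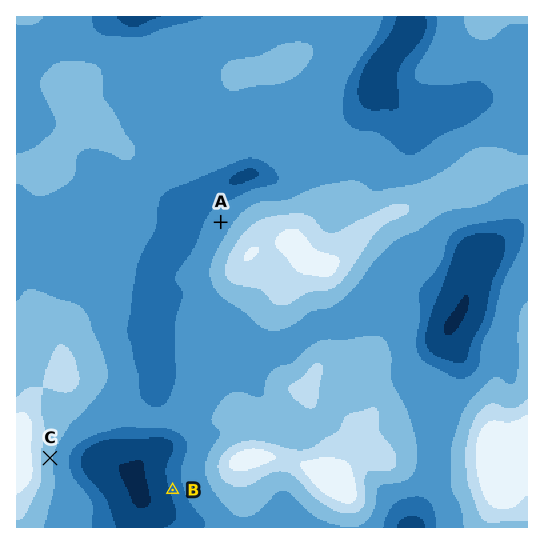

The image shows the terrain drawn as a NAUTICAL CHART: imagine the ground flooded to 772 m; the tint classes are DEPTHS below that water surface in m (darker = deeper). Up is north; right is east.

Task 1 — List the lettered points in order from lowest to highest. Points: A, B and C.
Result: B A C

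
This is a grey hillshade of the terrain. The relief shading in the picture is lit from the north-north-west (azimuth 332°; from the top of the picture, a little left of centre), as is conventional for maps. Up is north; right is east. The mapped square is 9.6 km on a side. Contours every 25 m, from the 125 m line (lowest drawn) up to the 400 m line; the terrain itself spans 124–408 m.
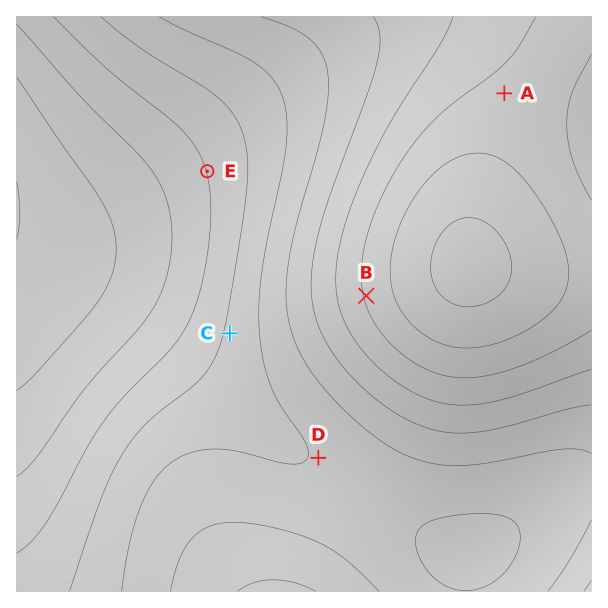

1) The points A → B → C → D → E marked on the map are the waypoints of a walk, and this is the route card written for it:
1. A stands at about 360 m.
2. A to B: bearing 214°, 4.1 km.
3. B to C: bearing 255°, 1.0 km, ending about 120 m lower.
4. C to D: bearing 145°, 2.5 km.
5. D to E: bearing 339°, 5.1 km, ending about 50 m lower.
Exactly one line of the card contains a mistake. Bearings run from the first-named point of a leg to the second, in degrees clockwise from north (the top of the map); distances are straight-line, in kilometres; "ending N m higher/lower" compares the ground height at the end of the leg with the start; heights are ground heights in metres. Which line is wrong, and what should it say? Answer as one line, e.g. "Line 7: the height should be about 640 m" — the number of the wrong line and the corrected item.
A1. Line 3: the distance should be 2.4 km.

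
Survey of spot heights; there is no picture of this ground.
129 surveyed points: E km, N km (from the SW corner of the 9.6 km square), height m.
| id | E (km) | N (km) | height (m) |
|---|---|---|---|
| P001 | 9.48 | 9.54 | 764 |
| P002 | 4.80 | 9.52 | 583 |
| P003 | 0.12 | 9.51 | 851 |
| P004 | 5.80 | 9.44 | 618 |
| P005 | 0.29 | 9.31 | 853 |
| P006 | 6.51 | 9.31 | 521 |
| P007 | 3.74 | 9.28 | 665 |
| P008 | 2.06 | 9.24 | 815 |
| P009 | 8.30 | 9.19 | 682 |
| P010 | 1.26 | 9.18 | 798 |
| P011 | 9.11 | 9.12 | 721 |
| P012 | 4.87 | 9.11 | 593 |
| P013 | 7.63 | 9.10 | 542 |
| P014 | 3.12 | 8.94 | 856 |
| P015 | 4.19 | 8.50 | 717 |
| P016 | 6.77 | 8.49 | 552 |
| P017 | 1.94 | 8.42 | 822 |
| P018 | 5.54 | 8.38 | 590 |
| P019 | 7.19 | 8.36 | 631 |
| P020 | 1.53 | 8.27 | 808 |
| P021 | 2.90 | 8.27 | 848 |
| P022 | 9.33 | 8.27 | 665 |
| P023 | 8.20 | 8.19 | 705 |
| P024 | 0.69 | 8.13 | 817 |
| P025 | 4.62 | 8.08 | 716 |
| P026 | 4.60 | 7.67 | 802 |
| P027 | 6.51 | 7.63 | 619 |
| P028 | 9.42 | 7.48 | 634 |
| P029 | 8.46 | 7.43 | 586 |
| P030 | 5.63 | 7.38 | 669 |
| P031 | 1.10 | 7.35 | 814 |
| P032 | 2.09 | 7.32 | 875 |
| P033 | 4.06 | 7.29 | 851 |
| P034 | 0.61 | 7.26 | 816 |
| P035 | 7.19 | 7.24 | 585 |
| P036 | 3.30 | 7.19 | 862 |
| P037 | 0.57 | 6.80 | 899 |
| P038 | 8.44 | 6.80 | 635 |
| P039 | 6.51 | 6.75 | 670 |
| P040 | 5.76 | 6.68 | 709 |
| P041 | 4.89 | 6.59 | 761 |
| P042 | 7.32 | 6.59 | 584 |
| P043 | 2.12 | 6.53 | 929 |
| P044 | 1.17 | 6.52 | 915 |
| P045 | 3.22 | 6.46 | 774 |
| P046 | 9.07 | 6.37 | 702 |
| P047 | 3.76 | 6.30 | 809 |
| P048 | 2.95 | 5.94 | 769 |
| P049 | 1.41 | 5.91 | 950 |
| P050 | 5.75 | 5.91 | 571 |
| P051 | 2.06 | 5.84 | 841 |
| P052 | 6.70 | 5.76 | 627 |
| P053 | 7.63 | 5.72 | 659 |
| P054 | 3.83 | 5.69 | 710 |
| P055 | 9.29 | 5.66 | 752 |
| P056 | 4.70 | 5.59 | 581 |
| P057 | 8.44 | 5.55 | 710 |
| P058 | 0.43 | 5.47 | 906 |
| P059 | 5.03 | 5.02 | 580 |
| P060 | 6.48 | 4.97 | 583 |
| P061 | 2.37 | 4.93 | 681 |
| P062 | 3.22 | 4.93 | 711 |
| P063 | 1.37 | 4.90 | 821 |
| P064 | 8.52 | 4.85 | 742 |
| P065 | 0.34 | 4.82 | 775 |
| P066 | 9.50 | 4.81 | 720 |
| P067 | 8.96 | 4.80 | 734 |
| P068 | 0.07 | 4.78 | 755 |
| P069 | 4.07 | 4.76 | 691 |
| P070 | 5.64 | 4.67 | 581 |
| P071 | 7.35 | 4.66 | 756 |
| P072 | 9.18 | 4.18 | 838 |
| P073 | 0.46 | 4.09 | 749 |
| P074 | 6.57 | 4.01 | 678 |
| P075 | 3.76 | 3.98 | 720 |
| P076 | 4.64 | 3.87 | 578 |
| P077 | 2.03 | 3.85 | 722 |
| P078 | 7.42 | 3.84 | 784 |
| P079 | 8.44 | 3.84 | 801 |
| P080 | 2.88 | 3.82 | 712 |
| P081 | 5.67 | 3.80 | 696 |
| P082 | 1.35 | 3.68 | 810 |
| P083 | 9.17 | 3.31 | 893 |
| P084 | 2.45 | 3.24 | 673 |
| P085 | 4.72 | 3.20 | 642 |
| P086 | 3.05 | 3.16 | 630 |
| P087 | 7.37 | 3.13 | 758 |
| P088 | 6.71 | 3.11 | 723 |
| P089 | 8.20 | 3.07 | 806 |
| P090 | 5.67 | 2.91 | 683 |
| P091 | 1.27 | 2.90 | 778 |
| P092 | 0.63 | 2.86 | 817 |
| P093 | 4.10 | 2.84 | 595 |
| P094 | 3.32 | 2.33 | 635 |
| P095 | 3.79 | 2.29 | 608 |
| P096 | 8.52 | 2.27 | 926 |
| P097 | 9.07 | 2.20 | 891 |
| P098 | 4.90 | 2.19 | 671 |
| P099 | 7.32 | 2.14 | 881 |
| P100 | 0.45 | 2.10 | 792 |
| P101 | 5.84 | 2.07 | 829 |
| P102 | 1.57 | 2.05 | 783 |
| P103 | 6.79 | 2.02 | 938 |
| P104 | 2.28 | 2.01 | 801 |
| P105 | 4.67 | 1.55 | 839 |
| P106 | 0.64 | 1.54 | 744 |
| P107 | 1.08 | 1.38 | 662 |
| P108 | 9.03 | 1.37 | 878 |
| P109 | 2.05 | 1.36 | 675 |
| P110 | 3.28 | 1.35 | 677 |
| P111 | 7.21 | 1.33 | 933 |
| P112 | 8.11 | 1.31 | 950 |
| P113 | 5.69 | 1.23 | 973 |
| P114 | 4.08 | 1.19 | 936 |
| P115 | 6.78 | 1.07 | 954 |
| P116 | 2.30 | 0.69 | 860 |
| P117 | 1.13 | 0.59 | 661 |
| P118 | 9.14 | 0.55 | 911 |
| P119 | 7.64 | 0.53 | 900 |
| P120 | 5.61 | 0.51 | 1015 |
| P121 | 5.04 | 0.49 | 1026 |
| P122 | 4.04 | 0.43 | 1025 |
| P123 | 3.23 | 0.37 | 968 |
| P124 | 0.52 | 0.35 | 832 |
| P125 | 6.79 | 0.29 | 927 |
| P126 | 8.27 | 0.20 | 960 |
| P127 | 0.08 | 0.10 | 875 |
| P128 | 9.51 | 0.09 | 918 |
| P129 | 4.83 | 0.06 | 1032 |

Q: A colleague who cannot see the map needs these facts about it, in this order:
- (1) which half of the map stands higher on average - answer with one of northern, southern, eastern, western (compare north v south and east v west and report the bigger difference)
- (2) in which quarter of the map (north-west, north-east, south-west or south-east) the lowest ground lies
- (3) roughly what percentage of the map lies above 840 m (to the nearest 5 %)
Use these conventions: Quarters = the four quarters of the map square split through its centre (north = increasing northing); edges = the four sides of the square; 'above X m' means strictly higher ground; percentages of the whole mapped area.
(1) Taken as a whole, the southern half is higher than the northern.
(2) The lowest point lies in the north-east quarter of the map.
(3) Ground above 840 m makes up about 30 % of the sheet.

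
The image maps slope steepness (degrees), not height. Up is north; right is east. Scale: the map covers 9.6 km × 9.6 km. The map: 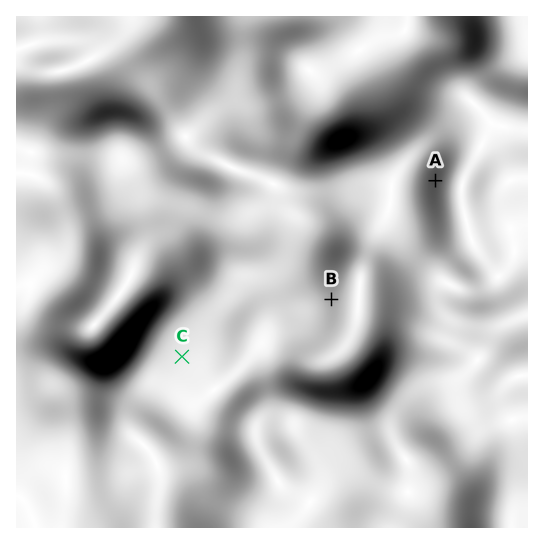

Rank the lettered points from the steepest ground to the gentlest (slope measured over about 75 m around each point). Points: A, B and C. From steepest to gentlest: A B C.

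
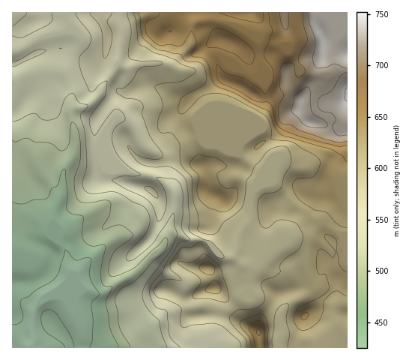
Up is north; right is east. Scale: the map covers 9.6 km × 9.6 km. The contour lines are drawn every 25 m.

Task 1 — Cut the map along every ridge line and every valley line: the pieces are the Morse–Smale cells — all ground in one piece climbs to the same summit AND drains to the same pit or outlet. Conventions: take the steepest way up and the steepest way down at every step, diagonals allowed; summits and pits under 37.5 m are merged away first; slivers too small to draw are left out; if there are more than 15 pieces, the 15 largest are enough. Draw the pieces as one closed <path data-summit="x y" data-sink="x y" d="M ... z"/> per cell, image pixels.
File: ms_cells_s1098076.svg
<path data-summit="347 95" data-sink="32 348" d="M347 12l-335 0 0 336 194 0 9-21 1-17-9-4-8 0-30 6 9-7 4-10 2-11-5-5-16-7-15-12 13-11 5-11 5-4 17 6 16 0 5 3 12 13 12 1 7 7 10 5-1 22 2 5 30 17-2 35 69 0z"/><path data-summit="208 268" data-sink="32 348" d="M172 234l-6 4-5 11-13 10 9 9 22 11 5 5-2 11-4 10-9 7 30-6 27 4 23-20 1-21-3-3-7-2-7-7-12-1-12-13-5-3-16 0z"/><path data-summit="259 332" data-sink="32 348" d="M248 290l-19 19-3 1-11-1 0 18-9 21 73 0 2-14 0-21-17-11-11-5z"/>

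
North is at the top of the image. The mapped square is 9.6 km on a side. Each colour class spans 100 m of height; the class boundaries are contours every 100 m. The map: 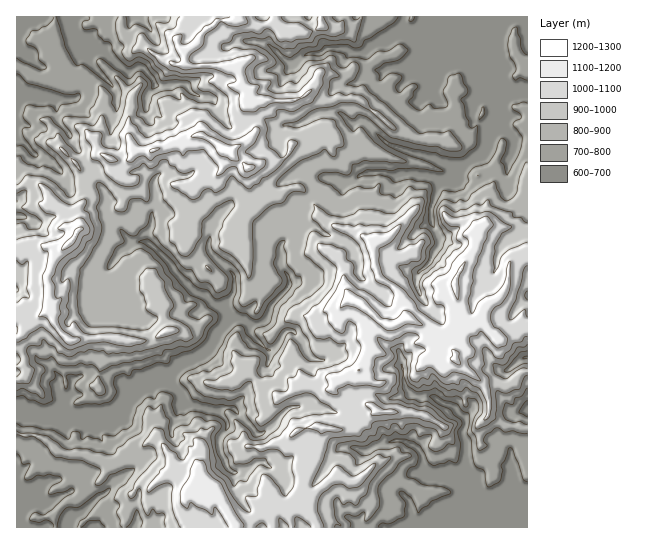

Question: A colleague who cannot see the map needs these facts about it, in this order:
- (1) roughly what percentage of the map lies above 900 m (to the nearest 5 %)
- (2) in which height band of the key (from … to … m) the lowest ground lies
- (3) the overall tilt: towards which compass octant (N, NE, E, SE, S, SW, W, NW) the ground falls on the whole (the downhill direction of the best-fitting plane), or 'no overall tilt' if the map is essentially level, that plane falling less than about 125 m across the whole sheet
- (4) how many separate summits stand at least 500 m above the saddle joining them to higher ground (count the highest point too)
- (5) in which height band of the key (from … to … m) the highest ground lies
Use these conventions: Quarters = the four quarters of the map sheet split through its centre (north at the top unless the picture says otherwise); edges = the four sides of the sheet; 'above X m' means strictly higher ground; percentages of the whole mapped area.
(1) About 45 % of the map lies above 900 m.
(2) The lowest ground lies in the 600–700 m band.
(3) On the whole the map has no overall tilt.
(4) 1 summit rises at least 500 m above its surroundings.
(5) The highest ground lies in the 1200–1300 m band.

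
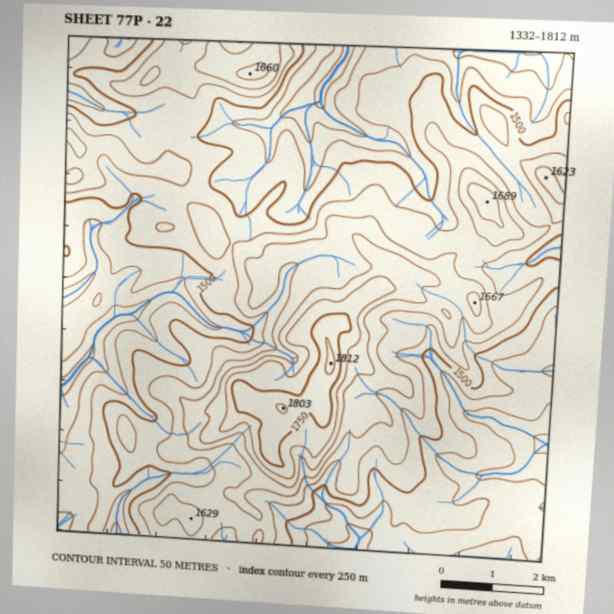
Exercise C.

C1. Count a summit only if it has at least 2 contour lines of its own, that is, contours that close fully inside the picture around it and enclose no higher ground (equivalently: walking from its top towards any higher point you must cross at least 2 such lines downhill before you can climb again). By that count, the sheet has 2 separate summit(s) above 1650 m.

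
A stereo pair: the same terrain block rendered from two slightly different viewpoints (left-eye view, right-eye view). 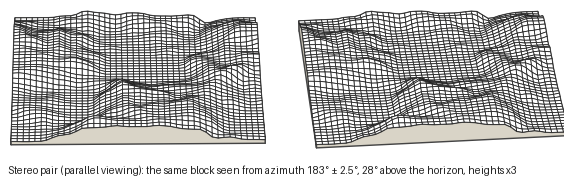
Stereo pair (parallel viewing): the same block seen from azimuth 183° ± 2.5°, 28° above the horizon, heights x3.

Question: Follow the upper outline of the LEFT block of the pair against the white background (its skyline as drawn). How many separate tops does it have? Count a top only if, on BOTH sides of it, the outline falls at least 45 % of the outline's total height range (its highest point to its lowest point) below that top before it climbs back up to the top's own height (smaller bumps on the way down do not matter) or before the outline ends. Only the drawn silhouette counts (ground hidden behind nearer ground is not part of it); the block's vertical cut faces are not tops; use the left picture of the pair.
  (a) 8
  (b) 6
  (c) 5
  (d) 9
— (b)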